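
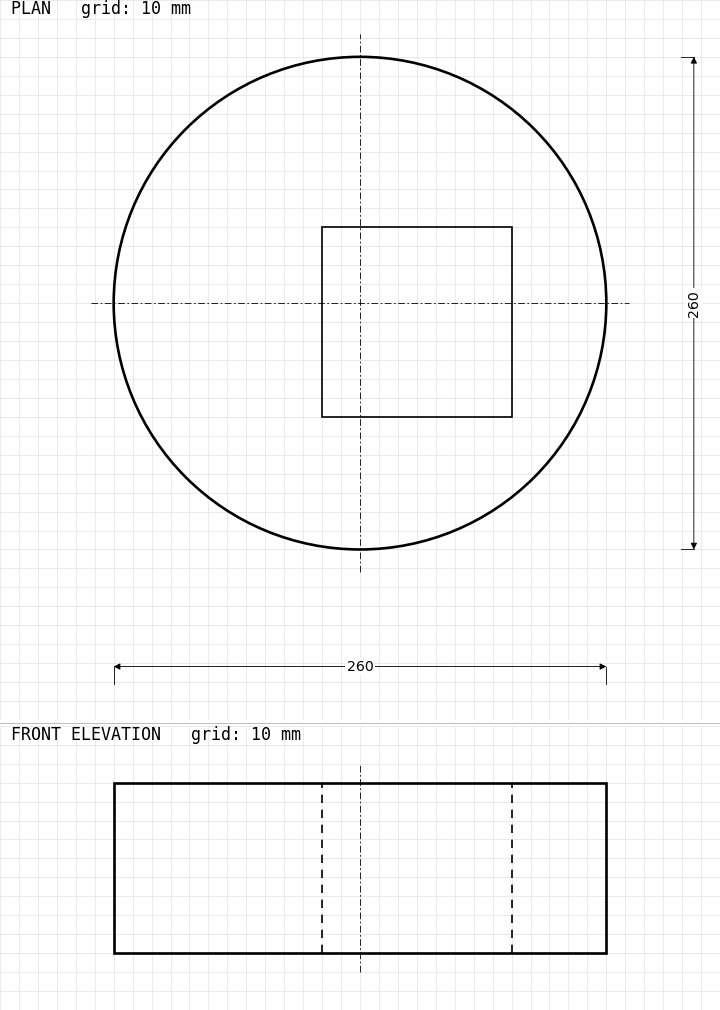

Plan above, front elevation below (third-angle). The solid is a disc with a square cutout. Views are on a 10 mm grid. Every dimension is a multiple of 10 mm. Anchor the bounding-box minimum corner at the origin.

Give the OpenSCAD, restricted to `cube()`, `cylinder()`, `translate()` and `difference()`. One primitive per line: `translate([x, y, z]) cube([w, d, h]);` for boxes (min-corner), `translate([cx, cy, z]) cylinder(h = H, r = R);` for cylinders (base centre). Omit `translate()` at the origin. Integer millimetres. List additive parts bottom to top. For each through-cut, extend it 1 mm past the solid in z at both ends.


difference() {
  translate([130, 130, 0]) cylinder(h = 90, r = 130);
  translate([110, 70, -1]) cube([100, 100, 92]);
}


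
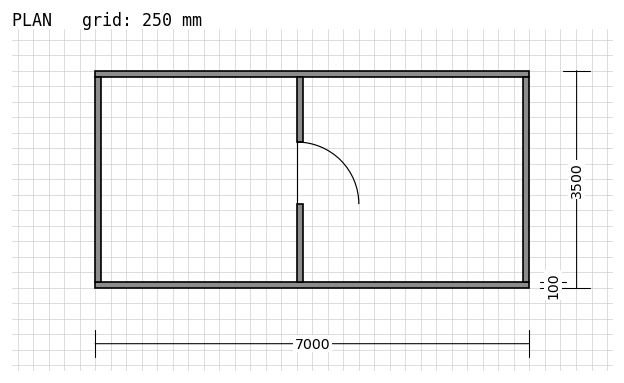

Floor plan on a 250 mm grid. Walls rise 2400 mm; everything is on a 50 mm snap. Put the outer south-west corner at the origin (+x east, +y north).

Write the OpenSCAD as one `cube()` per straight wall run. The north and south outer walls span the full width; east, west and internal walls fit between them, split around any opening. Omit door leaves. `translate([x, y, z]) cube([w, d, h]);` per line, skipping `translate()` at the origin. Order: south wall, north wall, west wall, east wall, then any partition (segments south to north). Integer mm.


cube([7000, 100, 2400]);
translate([0, 3400, 0]) cube([7000, 100, 2400]);
translate([0, 100, 0]) cube([100, 3300, 2400]);
translate([6900, 100, 0]) cube([100, 3300, 2400]);
translate([3250, 100, 0]) cube([100, 1250, 2400]);
translate([3250, 2350, 0]) cube([100, 1050, 2400]);


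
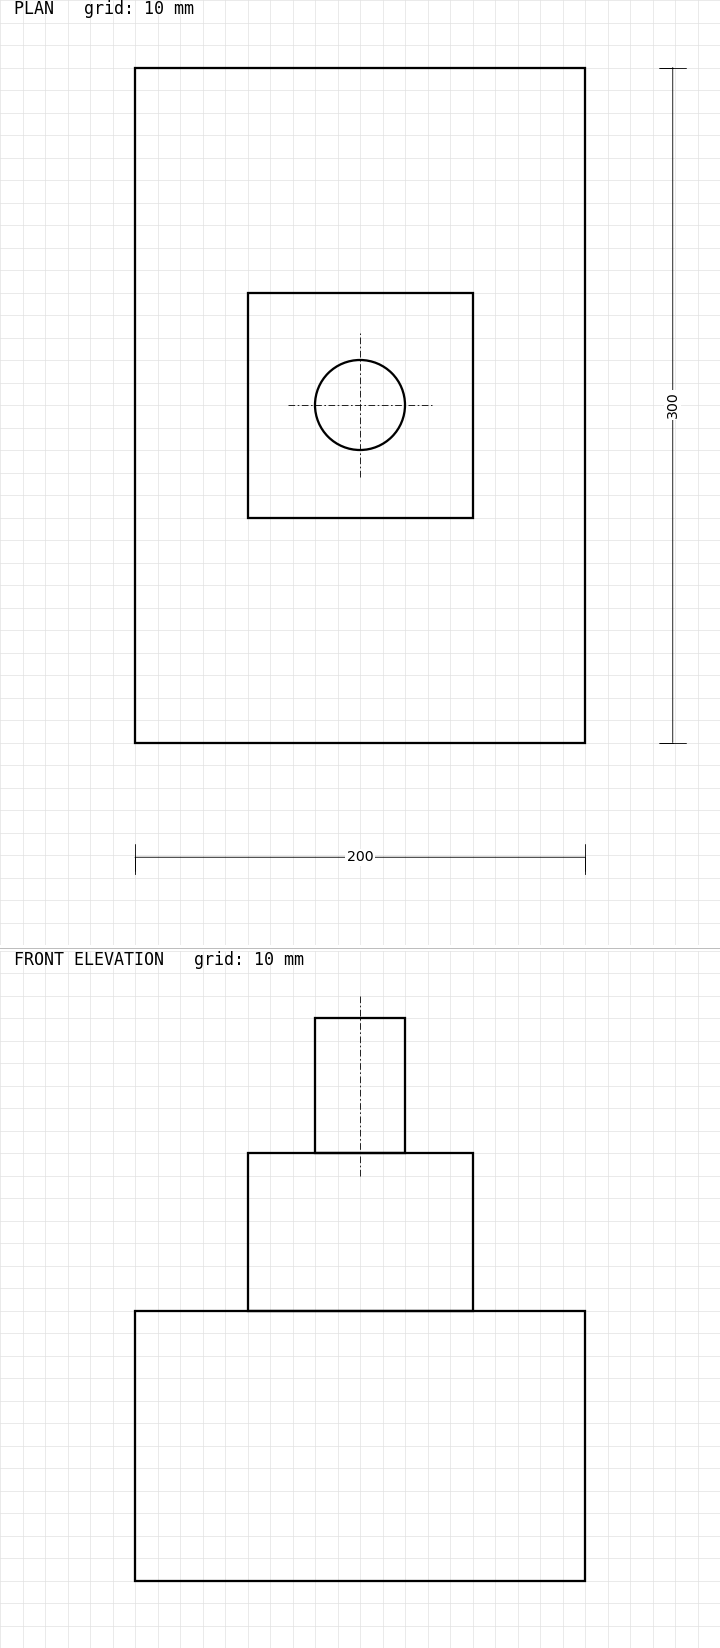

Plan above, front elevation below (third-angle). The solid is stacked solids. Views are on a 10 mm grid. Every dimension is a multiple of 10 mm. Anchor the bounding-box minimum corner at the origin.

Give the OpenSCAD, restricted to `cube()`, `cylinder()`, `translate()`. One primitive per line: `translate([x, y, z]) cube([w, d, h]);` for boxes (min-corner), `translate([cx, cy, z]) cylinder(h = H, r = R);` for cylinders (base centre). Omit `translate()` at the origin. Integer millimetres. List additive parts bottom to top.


cube([200, 300, 120]);
translate([50, 100, 120]) cube([100, 100, 70]);
translate([100, 150, 190]) cylinder(h = 60, r = 20);


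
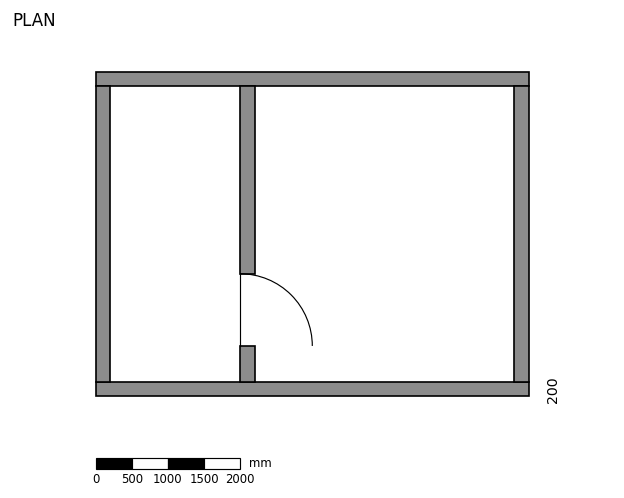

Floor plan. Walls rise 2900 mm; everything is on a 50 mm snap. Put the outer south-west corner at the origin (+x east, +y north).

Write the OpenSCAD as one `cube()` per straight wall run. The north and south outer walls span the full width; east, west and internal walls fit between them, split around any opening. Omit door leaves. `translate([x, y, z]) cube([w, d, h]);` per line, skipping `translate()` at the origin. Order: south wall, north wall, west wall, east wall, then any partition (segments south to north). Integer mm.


cube([6000, 200, 2900]);
translate([0, 4300, 0]) cube([6000, 200, 2900]);
translate([0, 200, 0]) cube([200, 4100, 2900]);
translate([5800, 200, 0]) cube([200, 4100, 2900]);
translate([2000, 200, 0]) cube([200, 500, 2900]);
translate([2000, 1700, 0]) cube([200, 2600, 2900]);


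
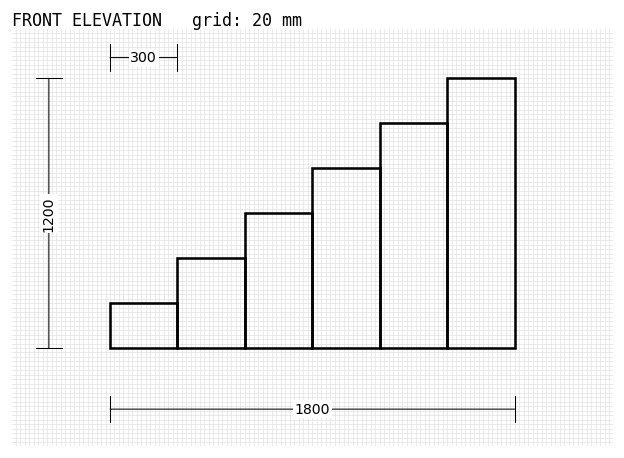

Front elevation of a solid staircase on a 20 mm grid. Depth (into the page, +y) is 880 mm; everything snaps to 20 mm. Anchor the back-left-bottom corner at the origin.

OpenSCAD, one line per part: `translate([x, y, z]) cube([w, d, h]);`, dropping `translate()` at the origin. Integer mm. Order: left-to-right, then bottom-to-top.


cube([300, 880, 200]);
translate([300, 0, 0]) cube([300, 880, 400]);
translate([600, 0, 0]) cube([300, 880, 600]);
translate([900, 0, 0]) cube([300, 880, 800]);
translate([1200, 0, 0]) cube([300, 880, 1000]);
translate([1500, 0, 0]) cube([300, 880, 1200]);


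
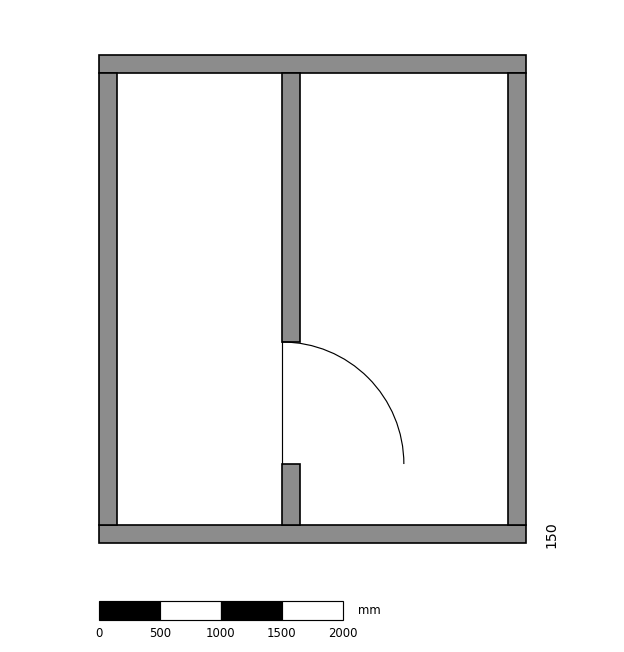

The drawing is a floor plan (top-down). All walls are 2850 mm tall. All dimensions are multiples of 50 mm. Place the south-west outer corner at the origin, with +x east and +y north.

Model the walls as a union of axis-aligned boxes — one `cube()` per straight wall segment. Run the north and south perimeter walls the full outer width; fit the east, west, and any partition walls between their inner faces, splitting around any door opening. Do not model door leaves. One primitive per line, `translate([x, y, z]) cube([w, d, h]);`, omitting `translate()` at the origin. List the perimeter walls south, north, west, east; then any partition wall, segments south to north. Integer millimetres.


cube([3500, 150, 2850]);
translate([0, 3850, 0]) cube([3500, 150, 2850]);
translate([0, 150, 0]) cube([150, 3700, 2850]);
translate([3350, 150, 0]) cube([150, 3700, 2850]);
translate([1500, 150, 0]) cube([150, 500, 2850]);
translate([1500, 1650, 0]) cube([150, 2200, 2850]);


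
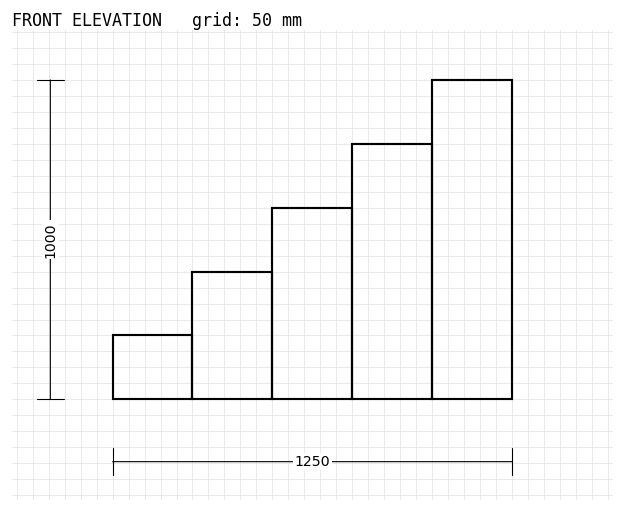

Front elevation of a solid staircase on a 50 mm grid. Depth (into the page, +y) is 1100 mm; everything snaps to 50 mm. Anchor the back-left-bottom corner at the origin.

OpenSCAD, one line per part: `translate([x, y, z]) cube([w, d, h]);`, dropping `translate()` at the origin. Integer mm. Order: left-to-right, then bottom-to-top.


cube([250, 1100, 200]);
translate([250, 0, 0]) cube([250, 1100, 400]);
translate([500, 0, 0]) cube([250, 1100, 600]);
translate([750, 0, 0]) cube([250, 1100, 800]);
translate([1000, 0, 0]) cube([250, 1100, 1000]);


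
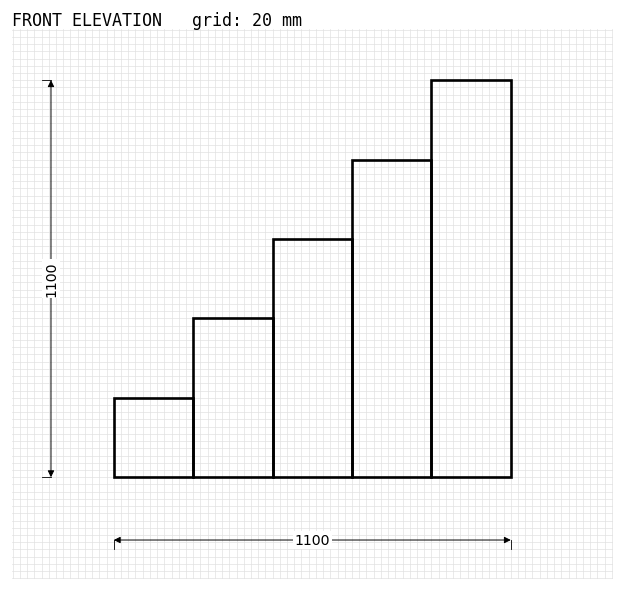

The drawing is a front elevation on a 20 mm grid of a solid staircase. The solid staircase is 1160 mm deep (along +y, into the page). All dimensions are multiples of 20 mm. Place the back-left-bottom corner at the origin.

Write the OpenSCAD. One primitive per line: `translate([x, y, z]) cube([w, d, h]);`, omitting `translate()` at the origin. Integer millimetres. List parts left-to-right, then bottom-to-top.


cube([220, 1160, 220]);
translate([220, 0, 0]) cube([220, 1160, 440]);
translate([440, 0, 0]) cube([220, 1160, 660]);
translate([660, 0, 0]) cube([220, 1160, 880]);
translate([880, 0, 0]) cube([220, 1160, 1100]);


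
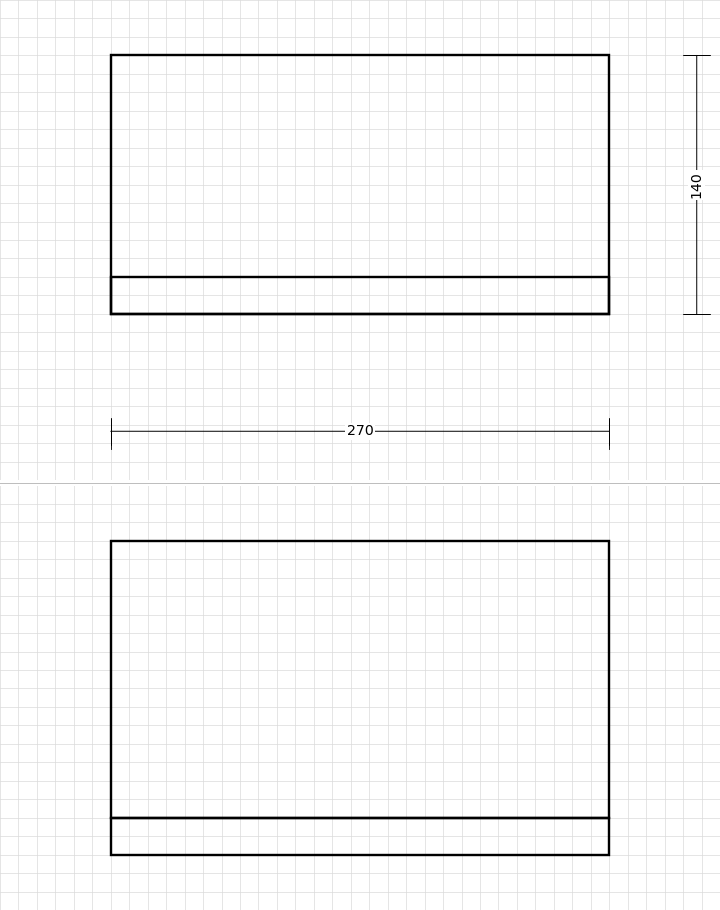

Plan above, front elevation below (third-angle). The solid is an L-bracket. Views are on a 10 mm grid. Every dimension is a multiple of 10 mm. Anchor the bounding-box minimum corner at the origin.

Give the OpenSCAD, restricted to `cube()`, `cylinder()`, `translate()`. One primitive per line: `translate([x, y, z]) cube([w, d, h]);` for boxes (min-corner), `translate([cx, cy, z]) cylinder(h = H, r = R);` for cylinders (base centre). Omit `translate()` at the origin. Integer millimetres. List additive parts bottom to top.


cube([270, 140, 20]);
translate([0, 0, 20]) cube([270, 20, 150]);


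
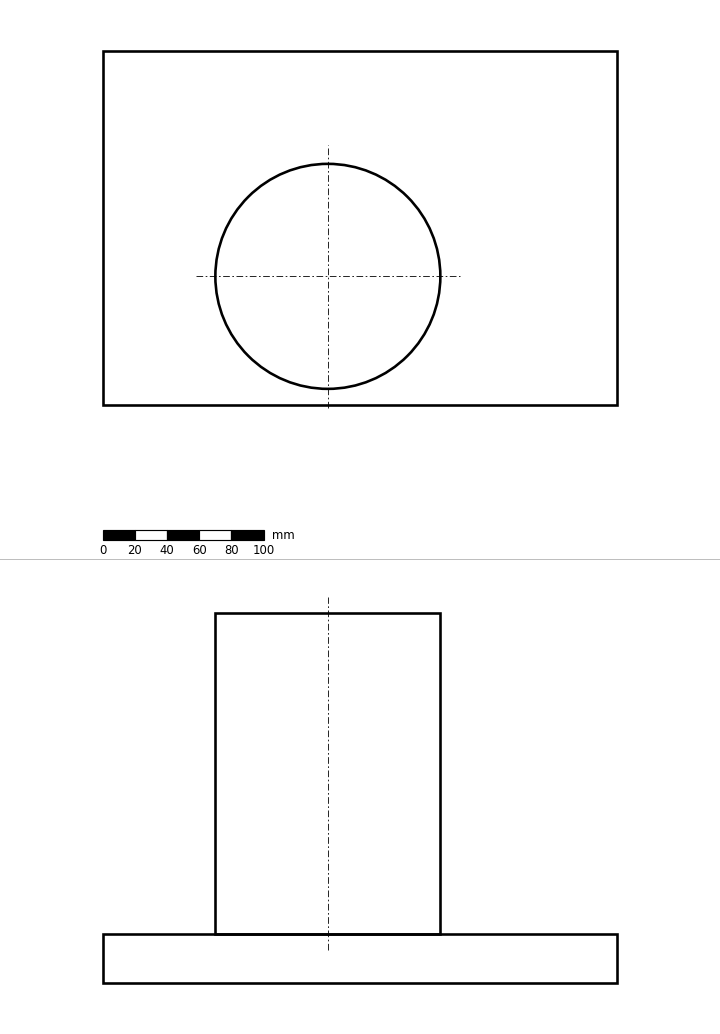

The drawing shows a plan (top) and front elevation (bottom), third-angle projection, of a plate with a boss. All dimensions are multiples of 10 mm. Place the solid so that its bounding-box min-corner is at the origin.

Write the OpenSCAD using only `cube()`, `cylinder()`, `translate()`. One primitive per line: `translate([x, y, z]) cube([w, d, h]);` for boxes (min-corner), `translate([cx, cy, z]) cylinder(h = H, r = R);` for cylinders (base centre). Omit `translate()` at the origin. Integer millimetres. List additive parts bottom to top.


cube([320, 220, 30]);
translate([140, 80, 30]) cylinder(h = 200, r = 70);


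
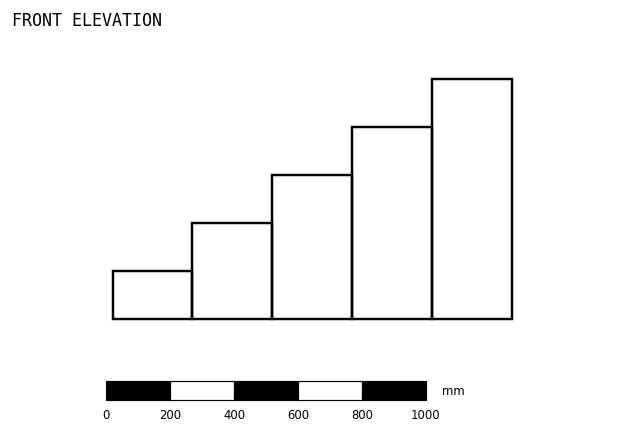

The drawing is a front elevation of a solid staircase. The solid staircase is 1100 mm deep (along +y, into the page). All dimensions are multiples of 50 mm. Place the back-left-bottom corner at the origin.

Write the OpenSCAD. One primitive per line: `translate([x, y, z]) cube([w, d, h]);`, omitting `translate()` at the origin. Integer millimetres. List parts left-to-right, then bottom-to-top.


cube([250, 1100, 150]);
translate([250, 0, 0]) cube([250, 1100, 300]);
translate([500, 0, 0]) cube([250, 1100, 450]);
translate([750, 0, 0]) cube([250, 1100, 600]);
translate([1000, 0, 0]) cube([250, 1100, 750]);


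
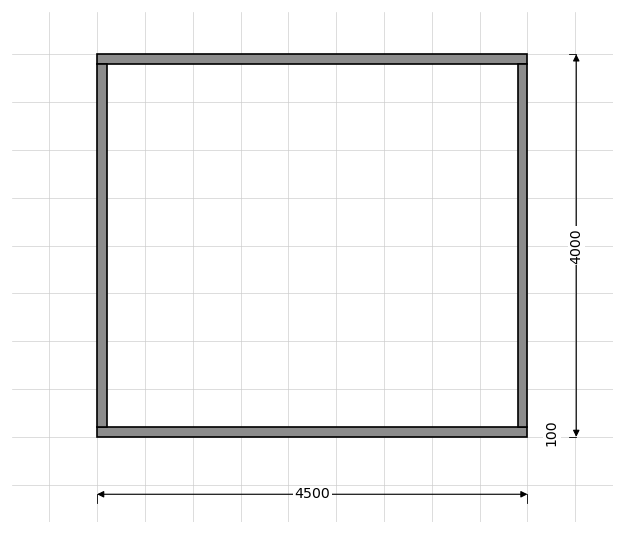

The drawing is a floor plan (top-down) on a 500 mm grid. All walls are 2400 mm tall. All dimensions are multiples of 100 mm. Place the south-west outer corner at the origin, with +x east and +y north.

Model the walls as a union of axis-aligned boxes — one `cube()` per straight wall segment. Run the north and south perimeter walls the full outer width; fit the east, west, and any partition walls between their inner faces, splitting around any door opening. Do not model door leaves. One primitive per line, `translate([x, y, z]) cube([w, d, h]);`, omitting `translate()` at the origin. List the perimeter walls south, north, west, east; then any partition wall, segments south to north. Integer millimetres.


cube([4500, 100, 2400]);
translate([0, 3900, 0]) cube([4500, 100, 2400]);
translate([0, 100, 0]) cube([100, 3800, 2400]);
translate([4400, 100, 0]) cube([100, 3800, 2400]);


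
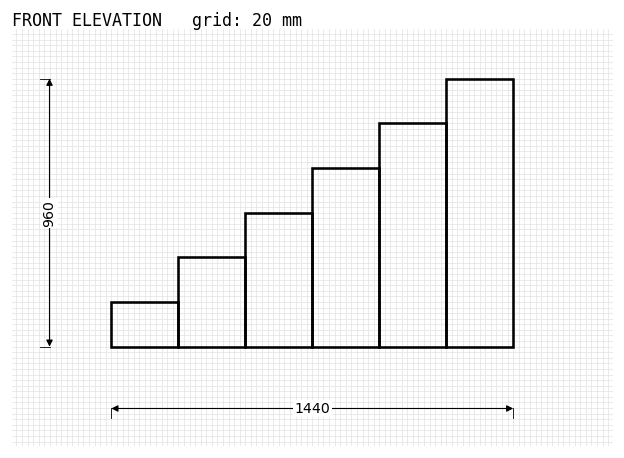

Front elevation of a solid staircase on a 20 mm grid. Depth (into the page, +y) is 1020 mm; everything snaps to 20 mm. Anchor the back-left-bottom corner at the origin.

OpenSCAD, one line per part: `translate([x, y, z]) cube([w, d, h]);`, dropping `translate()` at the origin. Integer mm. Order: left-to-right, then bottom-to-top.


cube([240, 1020, 160]);
translate([240, 0, 0]) cube([240, 1020, 320]);
translate([480, 0, 0]) cube([240, 1020, 480]);
translate([720, 0, 0]) cube([240, 1020, 640]);
translate([960, 0, 0]) cube([240, 1020, 800]);
translate([1200, 0, 0]) cube([240, 1020, 960]);


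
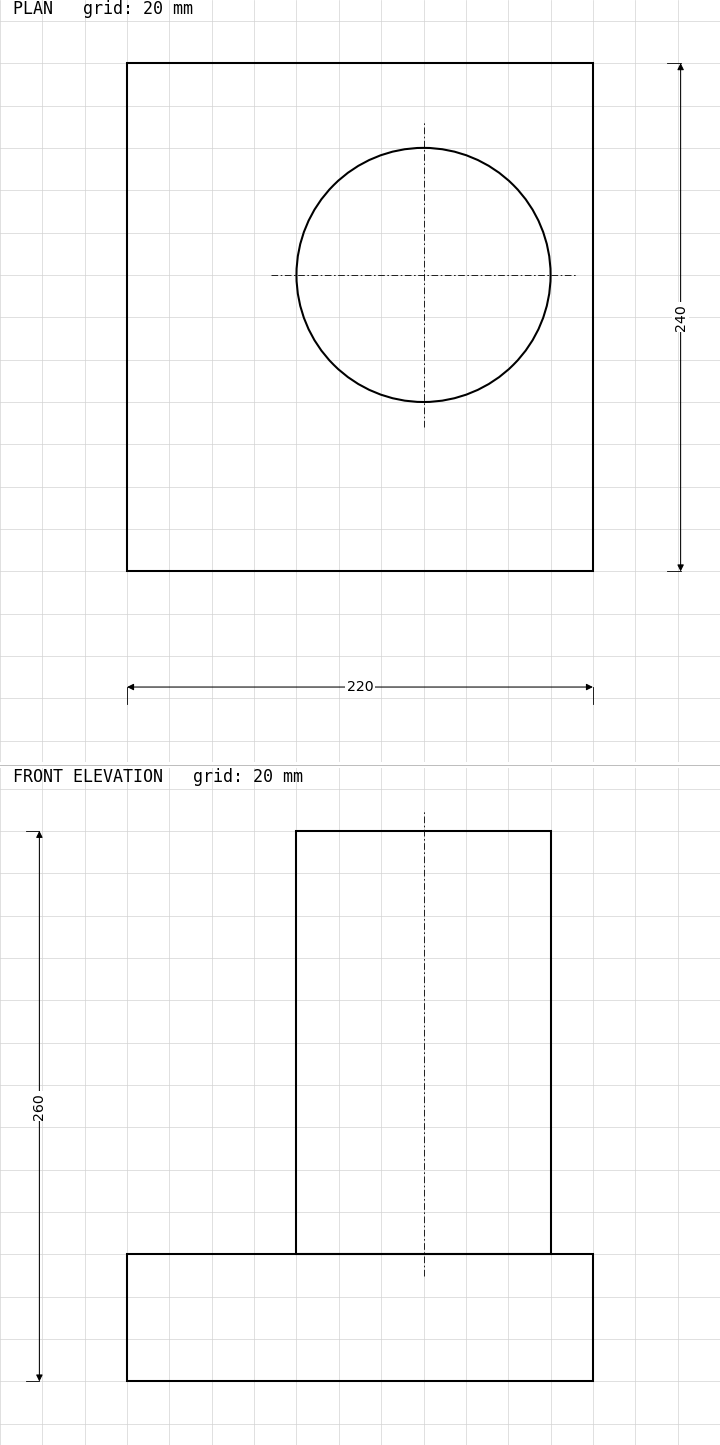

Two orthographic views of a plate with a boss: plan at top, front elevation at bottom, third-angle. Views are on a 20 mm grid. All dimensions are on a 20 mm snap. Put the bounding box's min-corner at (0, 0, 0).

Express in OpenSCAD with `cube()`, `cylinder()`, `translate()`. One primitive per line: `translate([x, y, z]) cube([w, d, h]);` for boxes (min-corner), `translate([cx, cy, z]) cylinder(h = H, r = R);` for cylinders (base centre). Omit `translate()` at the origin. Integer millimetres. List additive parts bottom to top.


cube([220, 240, 60]);
translate([140, 140, 60]) cylinder(h = 200, r = 60);


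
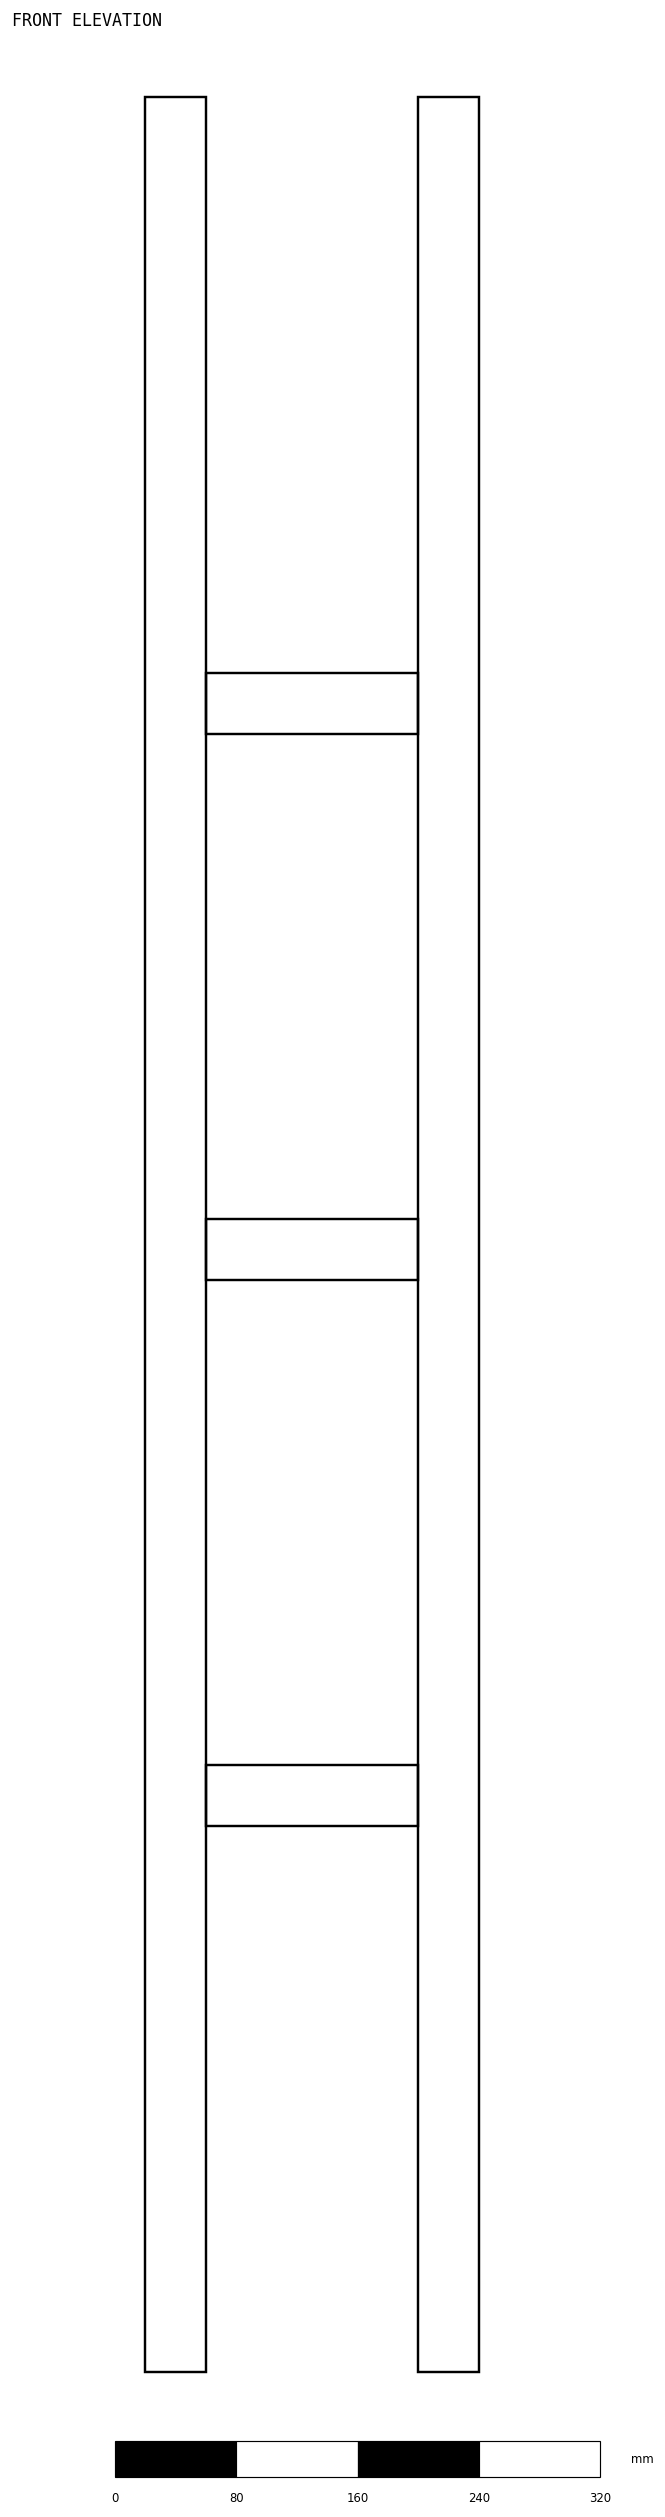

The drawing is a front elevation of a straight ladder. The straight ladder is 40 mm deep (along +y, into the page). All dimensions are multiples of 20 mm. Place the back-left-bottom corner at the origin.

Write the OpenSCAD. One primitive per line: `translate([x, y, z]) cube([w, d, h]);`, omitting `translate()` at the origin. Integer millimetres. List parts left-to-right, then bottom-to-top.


cube([40, 40, 1500]);
translate([40, 0, 360]) cube([140, 40, 40]);
translate([40, 0, 720]) cube([140, 40, 40]);
translate([40, 0, 1080]) cube([140, 40, 40]);
translate([180, 0, 0]) cube([40, 40, 1500]);


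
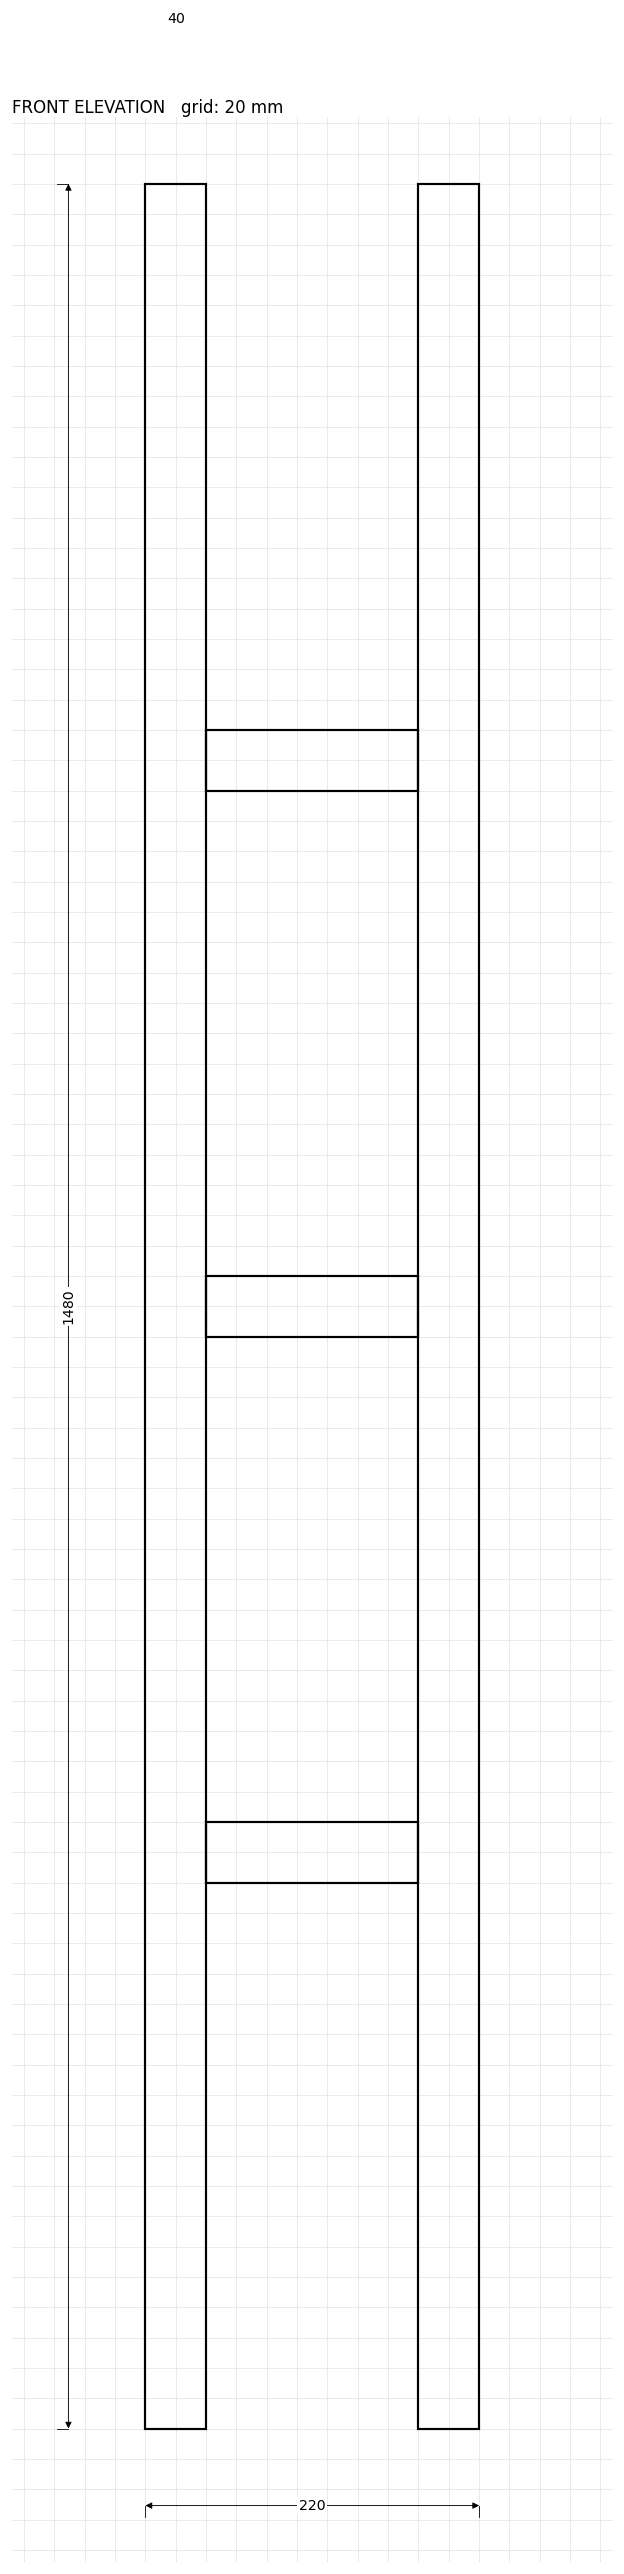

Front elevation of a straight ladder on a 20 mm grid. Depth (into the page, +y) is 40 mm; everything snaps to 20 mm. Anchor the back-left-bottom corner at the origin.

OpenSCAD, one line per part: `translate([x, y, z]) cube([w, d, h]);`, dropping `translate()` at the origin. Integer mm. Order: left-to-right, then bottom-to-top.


cube([40, 40, 1480]);
translate([40, 0, 360]) cube([140, 40, 40]);
translate([40, 0, 720]) cube([140, 40, 40]);
translate([40, 0, 1080]) cube([140, 40, 40]);
translate([180, 0, 0]) cube([40, 40, 1480]);


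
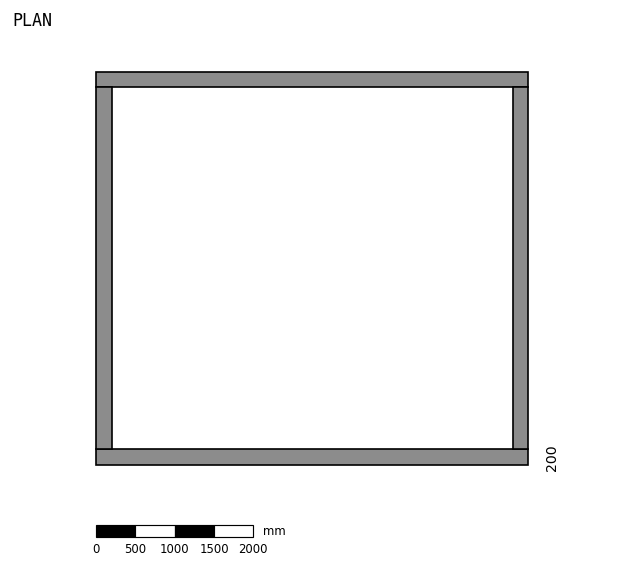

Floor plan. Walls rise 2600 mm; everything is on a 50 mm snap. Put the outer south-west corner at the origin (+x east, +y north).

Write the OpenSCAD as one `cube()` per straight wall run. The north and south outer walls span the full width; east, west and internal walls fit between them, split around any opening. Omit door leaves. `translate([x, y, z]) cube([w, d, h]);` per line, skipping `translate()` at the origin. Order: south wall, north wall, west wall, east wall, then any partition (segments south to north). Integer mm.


cube([5500, 200, 2600]);
translate([0, 4800, 0]) cube([5500, 200, 2600]);
translate([0, 200, 0]) cube([200, 4600, 2600]);
translate([5300, 200, 0]) cube([200, 4600, 2600]);


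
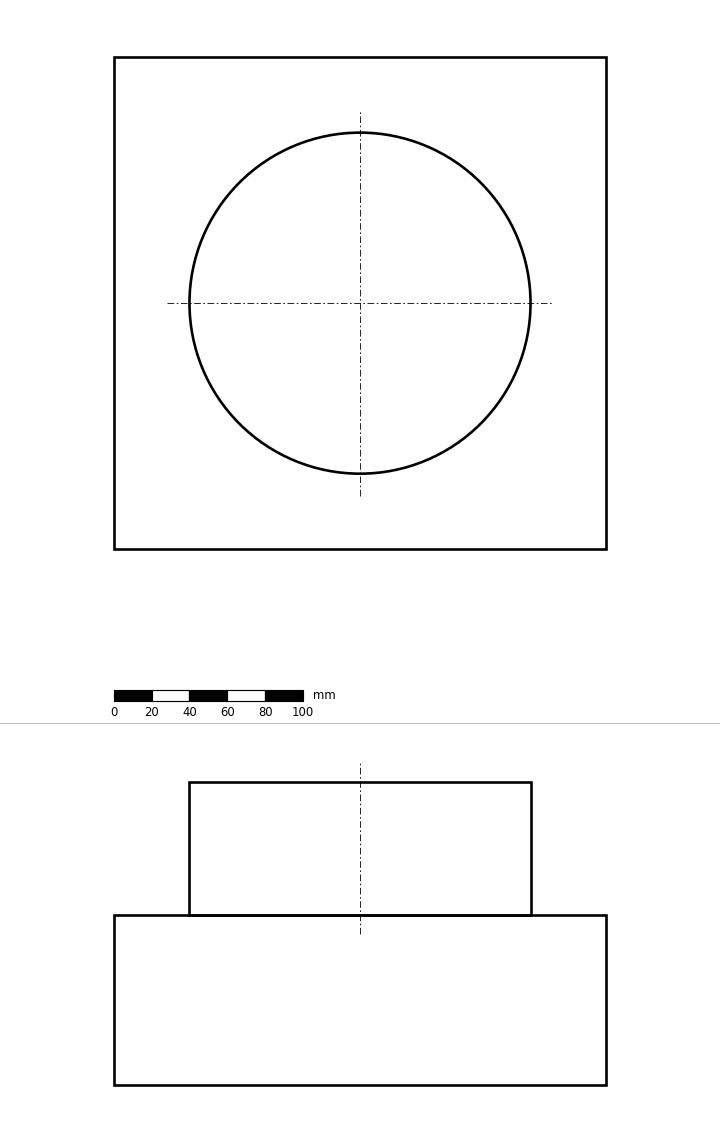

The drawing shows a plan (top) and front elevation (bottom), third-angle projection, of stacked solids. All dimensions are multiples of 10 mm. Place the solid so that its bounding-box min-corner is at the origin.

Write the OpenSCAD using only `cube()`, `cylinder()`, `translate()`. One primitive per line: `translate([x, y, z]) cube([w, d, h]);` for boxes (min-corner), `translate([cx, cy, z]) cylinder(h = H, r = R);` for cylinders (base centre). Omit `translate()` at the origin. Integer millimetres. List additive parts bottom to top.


cube([260, 260, 90]);
translate([130, 130, 90]) cylinder(h = 70, r = 90);


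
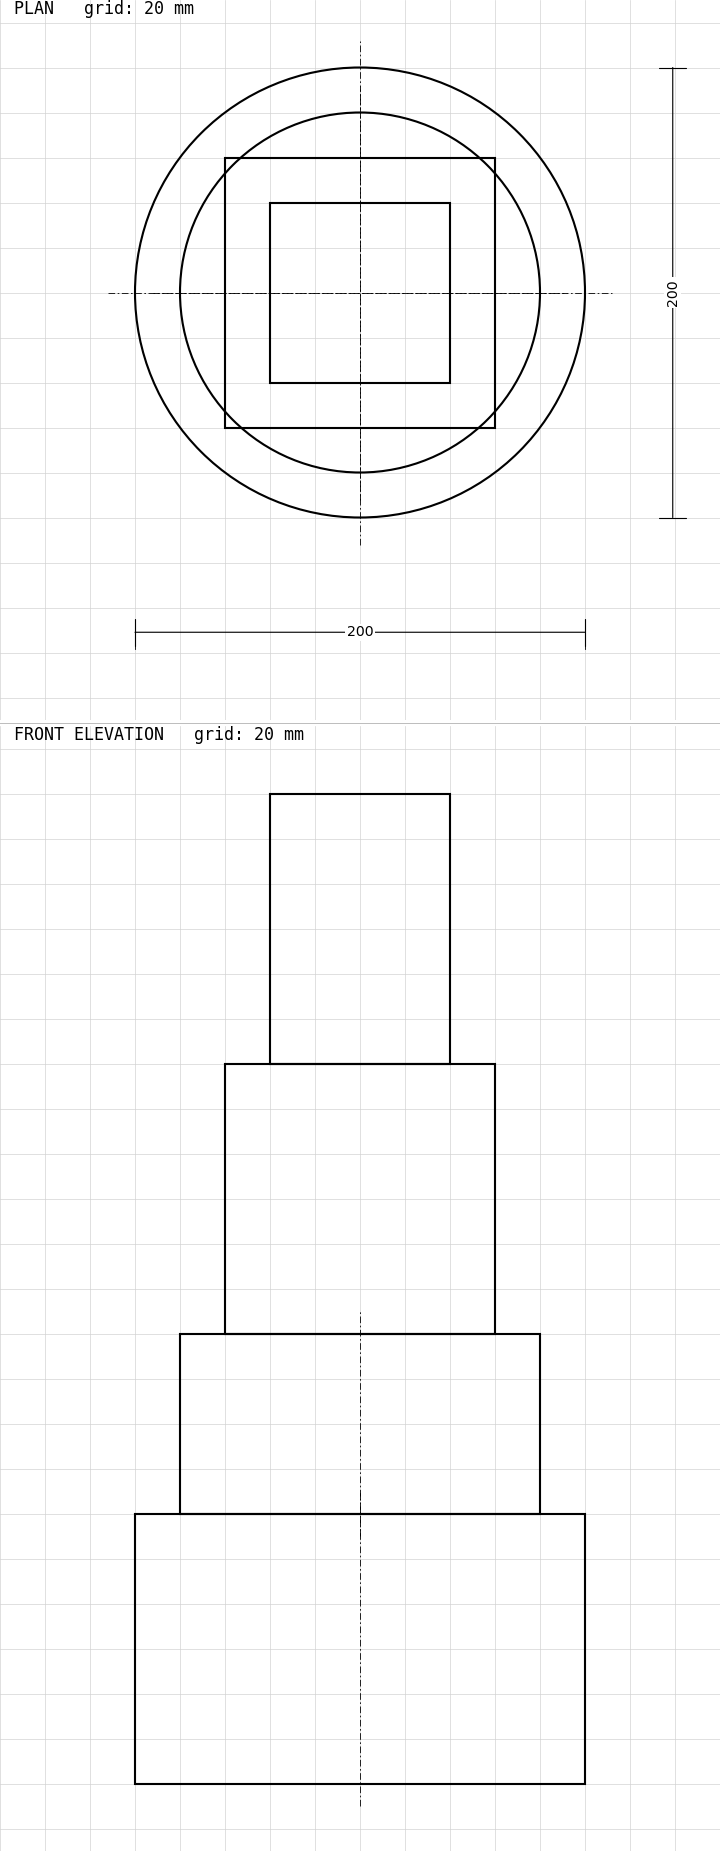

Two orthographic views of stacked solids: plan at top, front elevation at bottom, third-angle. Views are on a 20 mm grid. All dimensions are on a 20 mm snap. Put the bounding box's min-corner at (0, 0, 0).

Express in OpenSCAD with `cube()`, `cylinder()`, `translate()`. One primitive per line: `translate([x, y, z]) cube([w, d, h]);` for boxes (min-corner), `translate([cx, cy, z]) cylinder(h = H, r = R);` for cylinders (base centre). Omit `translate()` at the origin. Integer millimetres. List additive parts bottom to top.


translate([100, 100, 0]) cylinder(h = 120, r = 100);
translate([100, 100, 120]) cylinder(h = 80, r = 80);
translate([40, 40, 200]) cube([120, 120, 120]);
translate([60, 60, 320]) cube([80, 80, 120]);


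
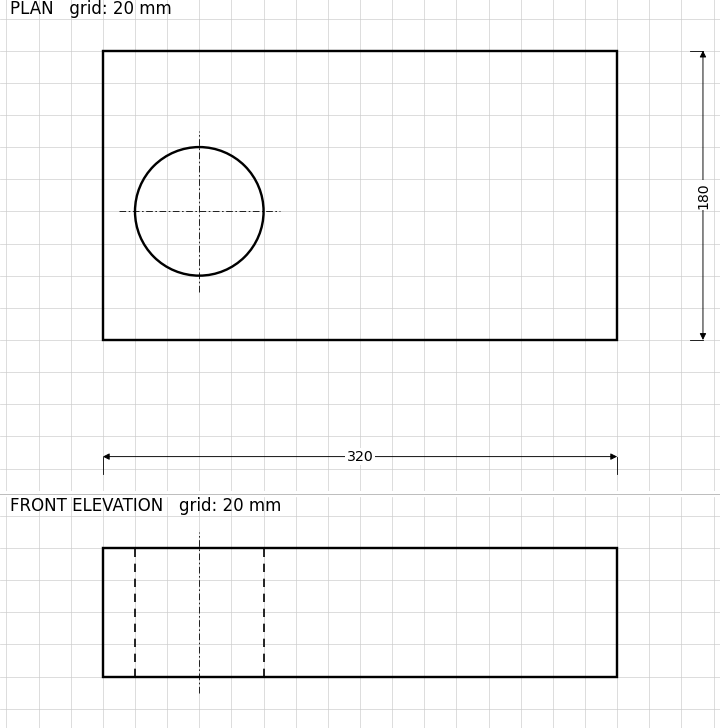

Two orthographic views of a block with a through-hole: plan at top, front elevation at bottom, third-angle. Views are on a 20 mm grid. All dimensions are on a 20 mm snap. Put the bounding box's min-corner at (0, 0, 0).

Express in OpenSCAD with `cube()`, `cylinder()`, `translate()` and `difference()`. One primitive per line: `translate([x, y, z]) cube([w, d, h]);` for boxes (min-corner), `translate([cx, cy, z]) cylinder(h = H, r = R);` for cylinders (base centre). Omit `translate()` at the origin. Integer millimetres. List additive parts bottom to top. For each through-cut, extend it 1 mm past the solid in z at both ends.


difference() {
  cube([320, 180, 80]);
  translate([60, 80, -1]) cylinder(h = 82, r = 40);
}


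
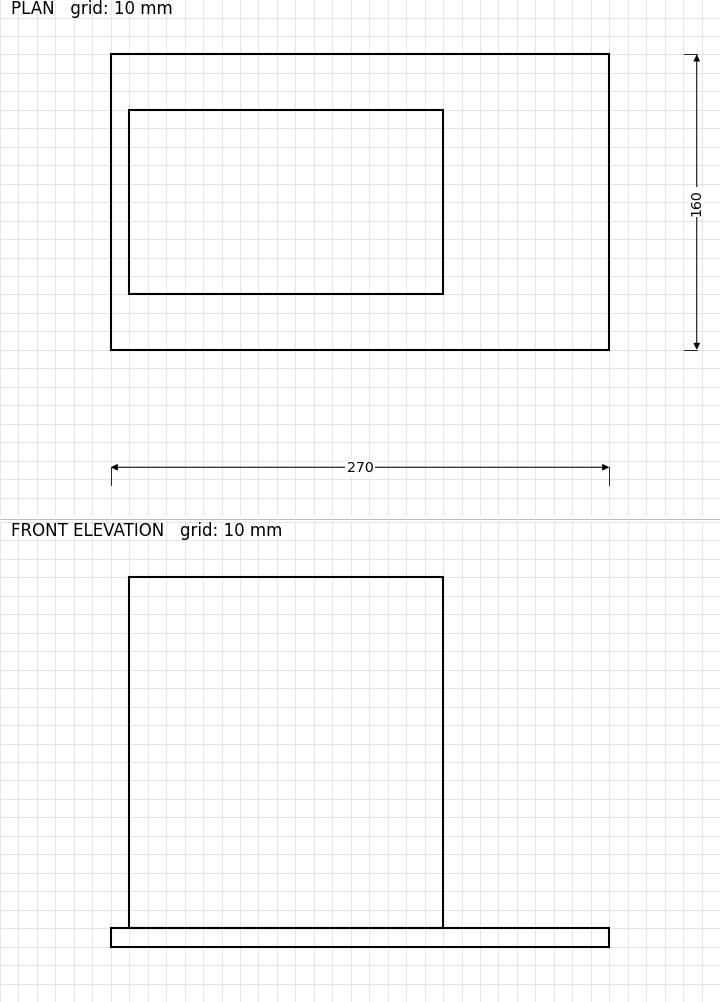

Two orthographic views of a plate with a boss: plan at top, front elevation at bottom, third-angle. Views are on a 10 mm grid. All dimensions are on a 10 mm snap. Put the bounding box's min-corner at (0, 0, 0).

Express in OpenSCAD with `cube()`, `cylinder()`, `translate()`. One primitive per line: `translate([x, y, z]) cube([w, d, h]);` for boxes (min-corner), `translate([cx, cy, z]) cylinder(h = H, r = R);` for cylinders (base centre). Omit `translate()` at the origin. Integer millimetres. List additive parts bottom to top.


cube([270, 160, 10]);
translate([10, 30, 10]) cube([170, 100, 190]);


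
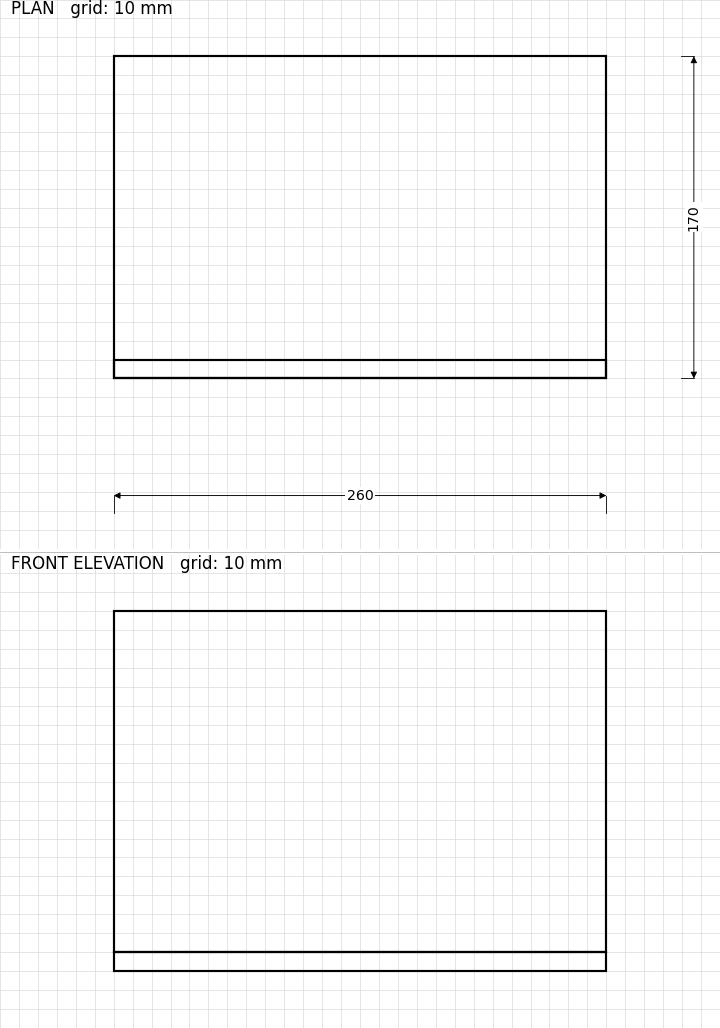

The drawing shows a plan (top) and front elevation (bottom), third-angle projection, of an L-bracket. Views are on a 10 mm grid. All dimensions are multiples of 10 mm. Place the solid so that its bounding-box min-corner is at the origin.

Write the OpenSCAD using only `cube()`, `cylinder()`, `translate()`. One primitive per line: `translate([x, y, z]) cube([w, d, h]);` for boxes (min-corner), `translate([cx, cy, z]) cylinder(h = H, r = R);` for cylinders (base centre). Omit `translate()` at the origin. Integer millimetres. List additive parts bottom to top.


cube([260, 170, 10]);
translate([0, 0, 10]) cube([260, 10, 180]);


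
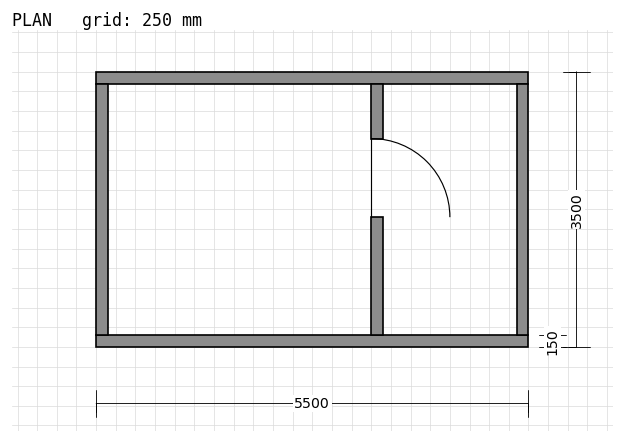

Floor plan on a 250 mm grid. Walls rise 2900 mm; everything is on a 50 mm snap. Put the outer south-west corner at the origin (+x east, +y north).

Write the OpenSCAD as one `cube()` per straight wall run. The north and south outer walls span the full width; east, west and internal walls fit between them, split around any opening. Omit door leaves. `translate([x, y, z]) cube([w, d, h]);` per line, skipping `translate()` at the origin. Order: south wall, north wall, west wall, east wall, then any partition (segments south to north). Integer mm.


cube([5500, 150, 2900]);
translate([0, 3350, 0]) cube([5500, 150, 2900]);
translate([0, 150, 0]) cube([150, 3200, 2900]);
translate([5350, 150, 0]) cube([150, 3200, 2900]);
translate([3500, 150, 0]) cube([150, 1500, 2900]);
translate([3500, 2650, 0]) cube([150, 700, 2900]);


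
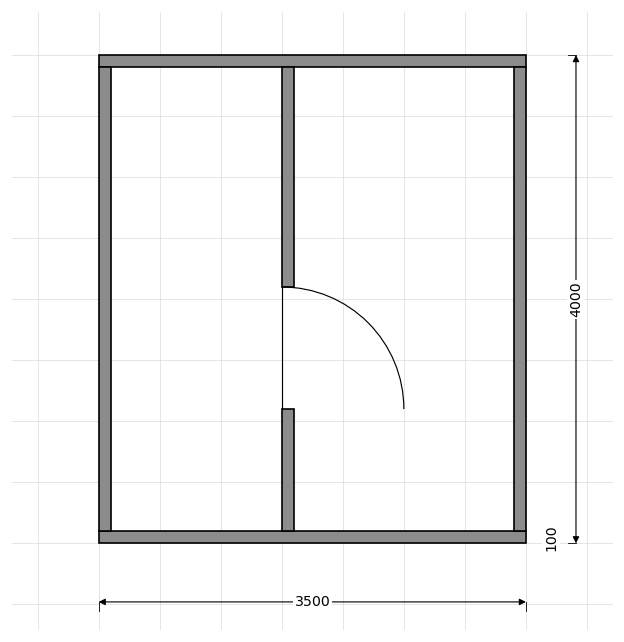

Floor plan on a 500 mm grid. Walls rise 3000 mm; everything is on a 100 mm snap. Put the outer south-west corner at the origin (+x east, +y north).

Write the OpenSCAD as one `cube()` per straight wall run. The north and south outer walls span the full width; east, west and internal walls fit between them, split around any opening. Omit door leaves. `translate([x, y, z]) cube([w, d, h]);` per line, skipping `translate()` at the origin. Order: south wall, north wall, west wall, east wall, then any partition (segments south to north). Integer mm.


cube([3500, 100, 3000]);
translate([0, 3900, 0]) cube([3500, 100, 3000]);
translate([0, 100, 0]) cube([100, 3800, 3000]);
translate([3400, 100, 0]) cube([100, 3800, 3000]);
translate([1500, 100, 0]) cube([100, 1000, 3000]);
translate([1500, 2100, 0]) cube([100, 1800, 3000]);


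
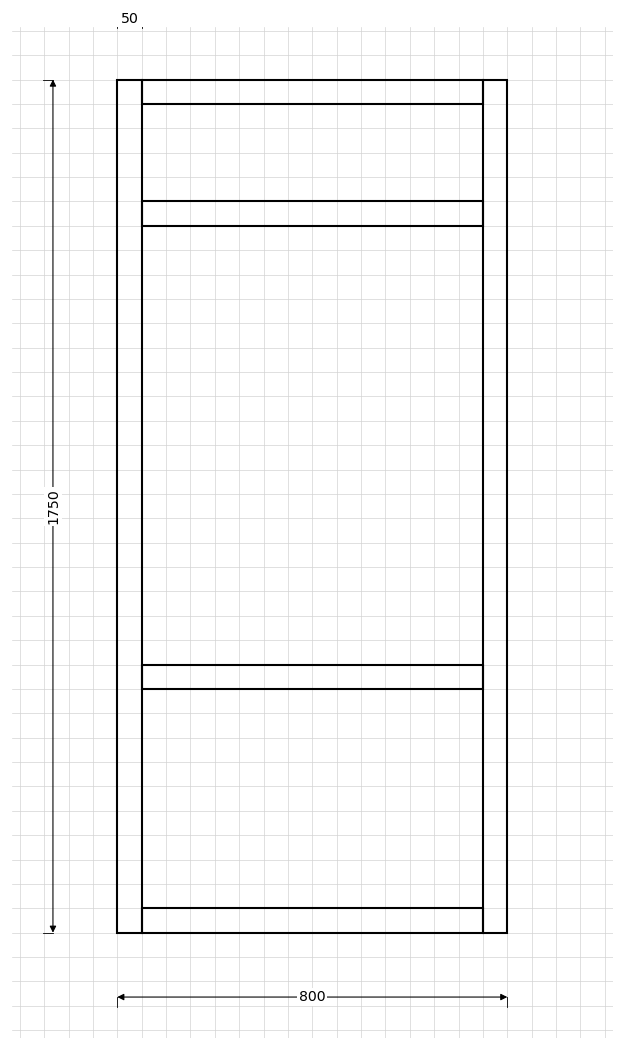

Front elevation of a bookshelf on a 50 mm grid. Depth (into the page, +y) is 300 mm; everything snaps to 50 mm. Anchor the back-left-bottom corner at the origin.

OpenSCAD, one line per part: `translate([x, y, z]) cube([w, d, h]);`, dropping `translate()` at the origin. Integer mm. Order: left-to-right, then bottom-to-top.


cube([50, 300, 1750]);
translate([50, 0, 0]) cube([700, 300, 50]);
translate([50, 0, 500]) cube([700, 300, 50]);
translate([50, 0, 1450]) cube([700, 300, 50]);
translate([50, 0, 1700]) cube([700, 300, 50]);
translate([750, 0, 0]) cube([50, 300, 1750]);


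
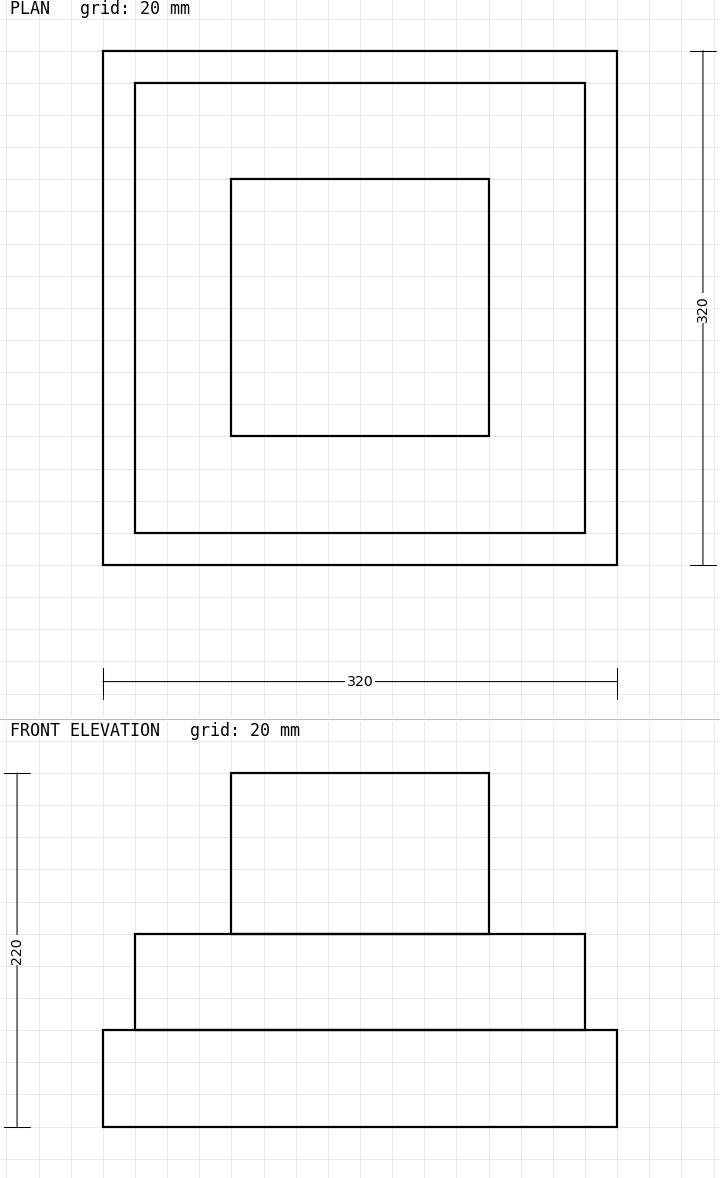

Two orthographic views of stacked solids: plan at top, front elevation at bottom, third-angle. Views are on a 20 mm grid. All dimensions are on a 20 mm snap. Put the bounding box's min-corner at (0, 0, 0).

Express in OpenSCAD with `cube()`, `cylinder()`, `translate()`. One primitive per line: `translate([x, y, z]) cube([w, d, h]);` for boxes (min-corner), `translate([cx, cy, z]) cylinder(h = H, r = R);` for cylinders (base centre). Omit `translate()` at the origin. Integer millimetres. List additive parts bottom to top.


cube([320, 320, 60]);
translate([20, 20, 60]) cube([280, 280, 60]);
translate([80, 80, 120]) cube([160, 160, 100]);


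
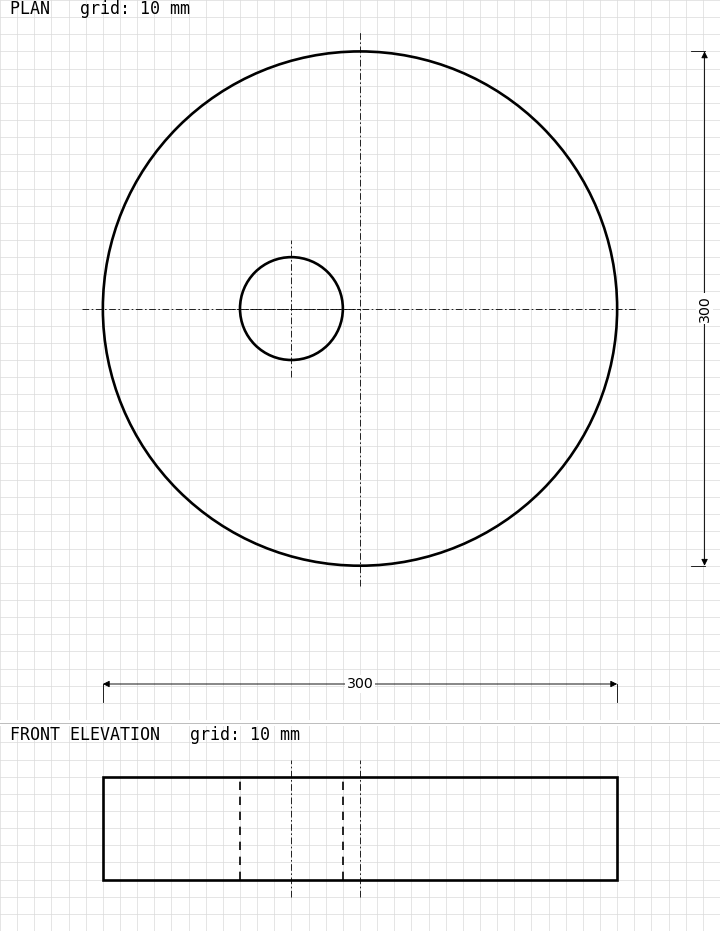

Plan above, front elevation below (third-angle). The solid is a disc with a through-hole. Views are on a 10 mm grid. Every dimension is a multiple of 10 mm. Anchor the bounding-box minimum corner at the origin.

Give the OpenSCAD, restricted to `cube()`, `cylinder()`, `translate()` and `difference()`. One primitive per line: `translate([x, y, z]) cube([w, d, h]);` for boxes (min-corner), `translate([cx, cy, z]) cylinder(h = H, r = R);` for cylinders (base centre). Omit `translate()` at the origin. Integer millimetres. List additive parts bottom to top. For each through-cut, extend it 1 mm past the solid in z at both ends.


difference() {
  translate([150, 150, 0]) cylinder(h = 60, r = 150);
  translate([110, 150, -1]) cylinder(h = 62, r = 30);
}


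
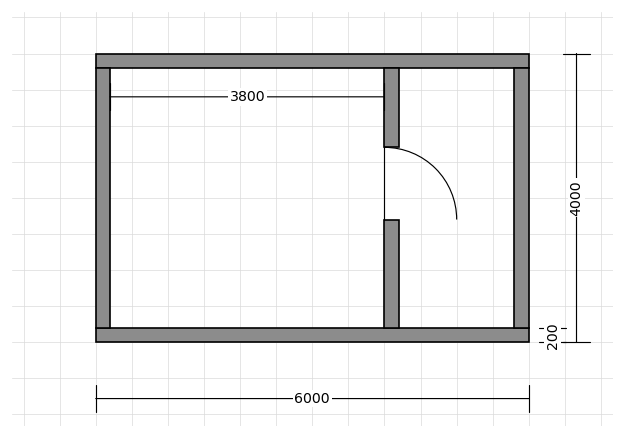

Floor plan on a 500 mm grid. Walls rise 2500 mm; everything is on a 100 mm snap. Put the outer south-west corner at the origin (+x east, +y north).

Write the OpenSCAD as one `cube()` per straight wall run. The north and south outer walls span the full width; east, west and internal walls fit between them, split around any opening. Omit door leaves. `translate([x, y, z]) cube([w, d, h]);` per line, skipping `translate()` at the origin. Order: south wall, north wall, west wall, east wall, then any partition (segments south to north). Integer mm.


cube([6000, 200, 2500]);
translate([0, 3800, 0]) cube([6000, 200, 2500]);
translate([0, 200, 0]) cube([200, 3600, 2500]);
translate([5800, 200, 0]) cube([200, 3600, 2500]);
translate([4000, 200, 0]) cube([200, 1500, 2500]);
translate([4000, 2700, 0]) cube([200, 1100, 2500]);


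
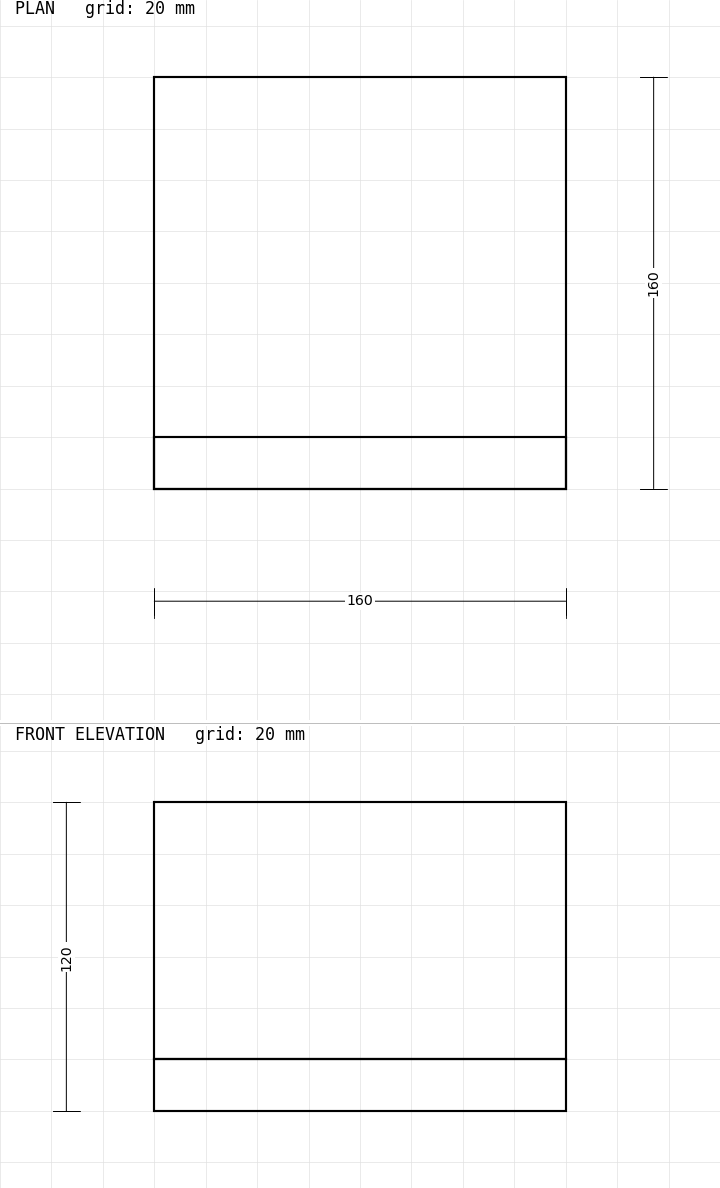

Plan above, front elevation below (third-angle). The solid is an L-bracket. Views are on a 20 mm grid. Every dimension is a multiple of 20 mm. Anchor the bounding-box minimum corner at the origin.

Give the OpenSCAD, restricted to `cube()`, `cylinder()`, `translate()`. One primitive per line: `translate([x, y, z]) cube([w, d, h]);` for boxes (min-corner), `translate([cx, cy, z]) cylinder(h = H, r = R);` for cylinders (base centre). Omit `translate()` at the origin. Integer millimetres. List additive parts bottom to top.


cube([160, 160, 20]);
translate([0, 0, 20]) cube([160, 20, 100]);


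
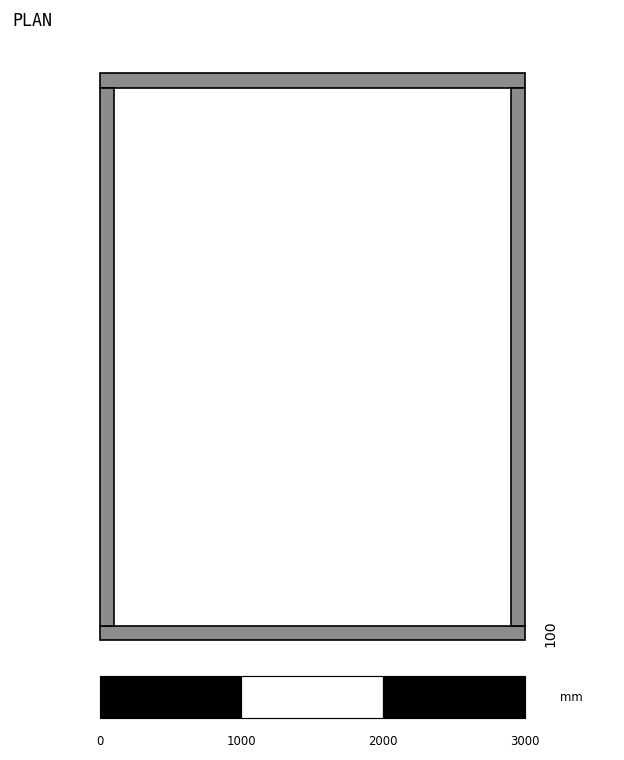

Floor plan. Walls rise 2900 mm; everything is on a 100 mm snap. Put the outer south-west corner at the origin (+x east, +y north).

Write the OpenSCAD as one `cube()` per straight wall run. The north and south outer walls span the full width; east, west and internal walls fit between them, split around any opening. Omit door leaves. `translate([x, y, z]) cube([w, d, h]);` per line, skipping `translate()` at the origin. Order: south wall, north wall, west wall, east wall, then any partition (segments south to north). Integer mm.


cube([3000, 100, 2900]);
translate([0, 3900, 0]) cube([3000, 100, 2900]);
translate([0, 100, 0]) cube([100, 3800, 2900]);
translate([2900, 100, 0]) cube([100, 3800, 2900]);


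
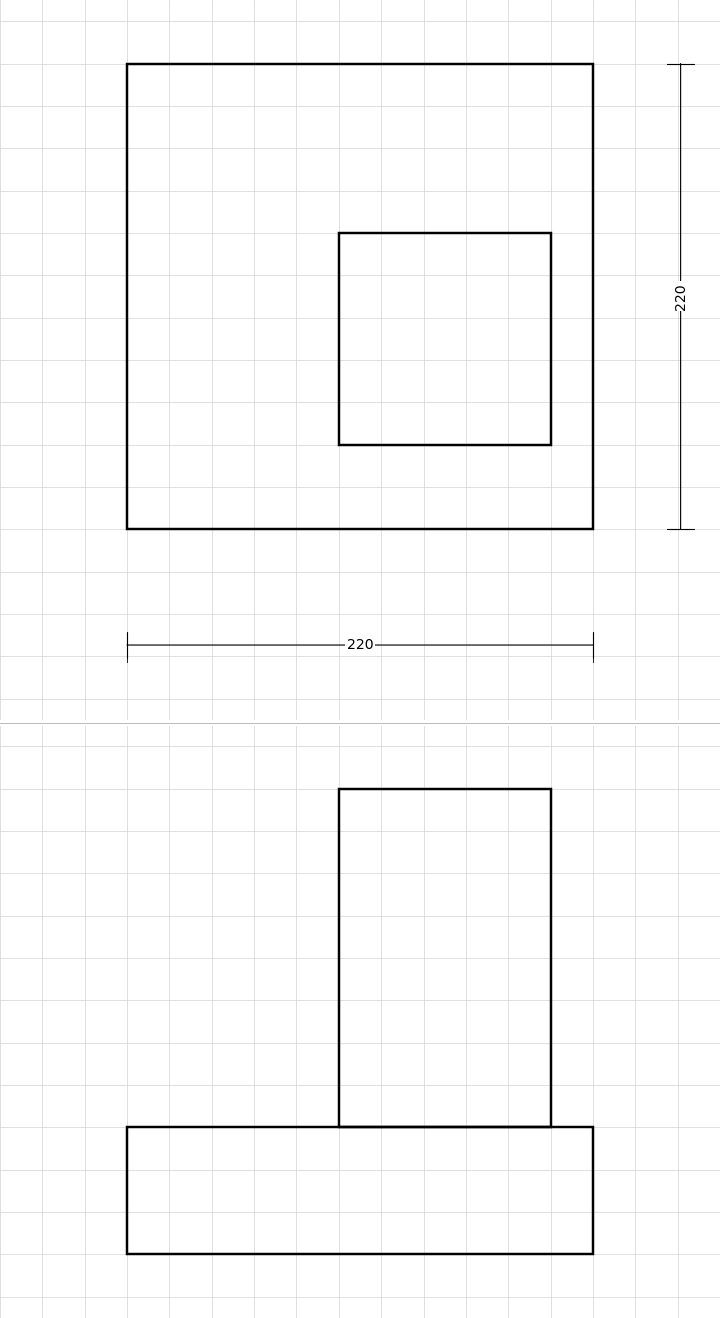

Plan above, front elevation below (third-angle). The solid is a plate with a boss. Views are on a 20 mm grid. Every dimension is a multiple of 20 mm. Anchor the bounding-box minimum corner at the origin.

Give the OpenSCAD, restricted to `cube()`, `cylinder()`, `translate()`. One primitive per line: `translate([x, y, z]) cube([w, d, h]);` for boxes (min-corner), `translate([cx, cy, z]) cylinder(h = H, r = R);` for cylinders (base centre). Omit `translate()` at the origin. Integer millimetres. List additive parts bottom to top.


cube([220, 220, 60]);
translate([100, 40, 60]) cube([100, 100, 160]);


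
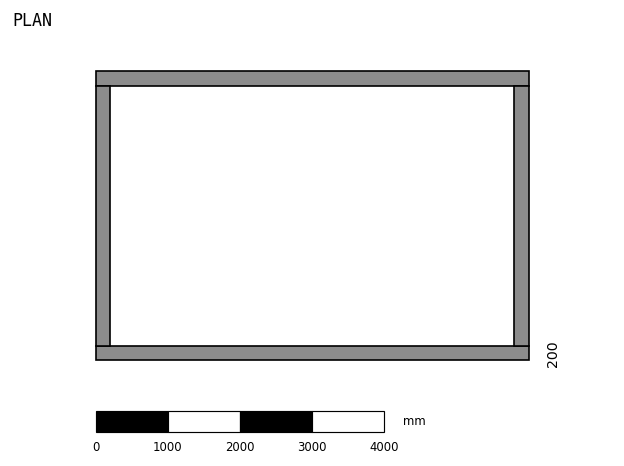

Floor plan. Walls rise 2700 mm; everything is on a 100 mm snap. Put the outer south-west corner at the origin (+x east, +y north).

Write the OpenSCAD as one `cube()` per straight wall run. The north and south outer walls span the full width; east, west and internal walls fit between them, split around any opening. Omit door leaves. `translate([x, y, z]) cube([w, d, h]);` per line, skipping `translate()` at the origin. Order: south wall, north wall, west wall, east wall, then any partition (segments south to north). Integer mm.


cube([6000, 200, 2700]);
translate([0, 3800, 0]) cube([6000, 200, 2700]);
translate([0, 200, 0]) cube([200, 3600, 2700]);
translate([5800, 200, 0]) cube([200, 3600, 2700]);


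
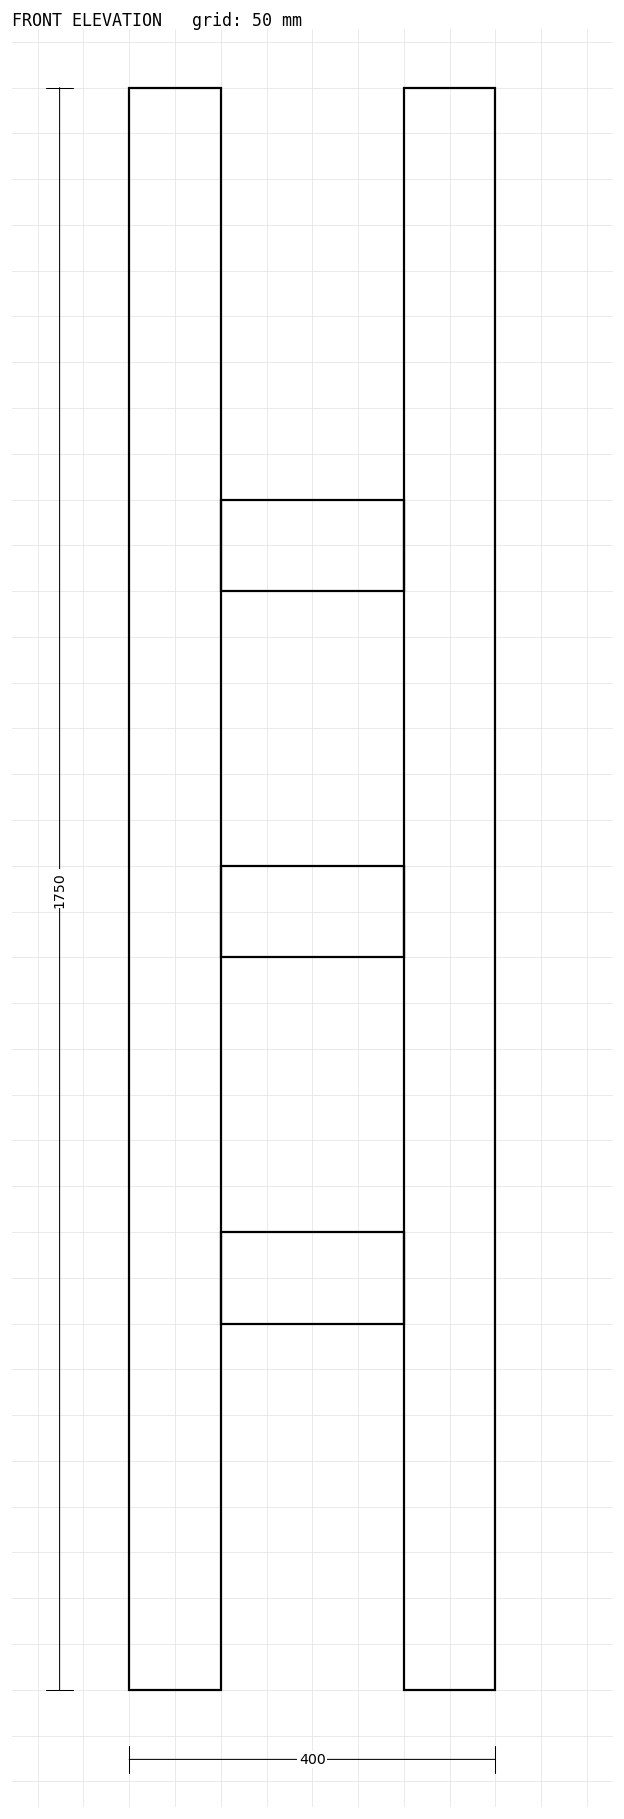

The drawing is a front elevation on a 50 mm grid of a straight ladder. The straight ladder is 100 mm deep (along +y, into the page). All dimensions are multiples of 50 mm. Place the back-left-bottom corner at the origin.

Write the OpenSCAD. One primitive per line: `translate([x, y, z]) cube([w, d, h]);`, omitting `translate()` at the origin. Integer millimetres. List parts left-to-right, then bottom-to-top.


cube([100, 100, 1750]);
translate([100, 0, 400]) cube([200, 100, 100]);
translate([100, 0, 800]) cube([200, 100, 100]);
translate([100, 0, 1200]) cube([200, 100, 100]);
translate([300, 0, 0]) cube([100, 100, 1750]);


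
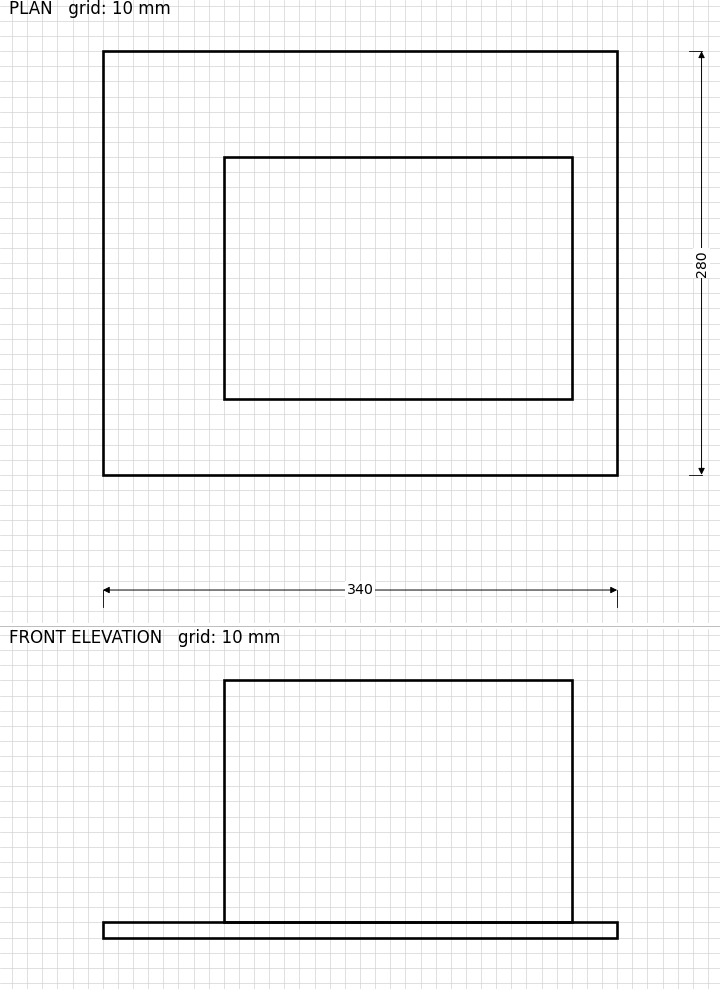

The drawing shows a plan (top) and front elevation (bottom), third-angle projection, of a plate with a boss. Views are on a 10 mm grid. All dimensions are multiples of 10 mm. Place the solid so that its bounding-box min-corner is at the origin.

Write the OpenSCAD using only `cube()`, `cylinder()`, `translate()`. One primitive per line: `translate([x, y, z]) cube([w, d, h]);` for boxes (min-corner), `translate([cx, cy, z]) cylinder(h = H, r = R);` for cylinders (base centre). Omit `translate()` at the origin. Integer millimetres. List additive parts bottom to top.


cube([340, 280, 10]);
translate([80, 50, 10]) cube([230, 160, 160]);
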